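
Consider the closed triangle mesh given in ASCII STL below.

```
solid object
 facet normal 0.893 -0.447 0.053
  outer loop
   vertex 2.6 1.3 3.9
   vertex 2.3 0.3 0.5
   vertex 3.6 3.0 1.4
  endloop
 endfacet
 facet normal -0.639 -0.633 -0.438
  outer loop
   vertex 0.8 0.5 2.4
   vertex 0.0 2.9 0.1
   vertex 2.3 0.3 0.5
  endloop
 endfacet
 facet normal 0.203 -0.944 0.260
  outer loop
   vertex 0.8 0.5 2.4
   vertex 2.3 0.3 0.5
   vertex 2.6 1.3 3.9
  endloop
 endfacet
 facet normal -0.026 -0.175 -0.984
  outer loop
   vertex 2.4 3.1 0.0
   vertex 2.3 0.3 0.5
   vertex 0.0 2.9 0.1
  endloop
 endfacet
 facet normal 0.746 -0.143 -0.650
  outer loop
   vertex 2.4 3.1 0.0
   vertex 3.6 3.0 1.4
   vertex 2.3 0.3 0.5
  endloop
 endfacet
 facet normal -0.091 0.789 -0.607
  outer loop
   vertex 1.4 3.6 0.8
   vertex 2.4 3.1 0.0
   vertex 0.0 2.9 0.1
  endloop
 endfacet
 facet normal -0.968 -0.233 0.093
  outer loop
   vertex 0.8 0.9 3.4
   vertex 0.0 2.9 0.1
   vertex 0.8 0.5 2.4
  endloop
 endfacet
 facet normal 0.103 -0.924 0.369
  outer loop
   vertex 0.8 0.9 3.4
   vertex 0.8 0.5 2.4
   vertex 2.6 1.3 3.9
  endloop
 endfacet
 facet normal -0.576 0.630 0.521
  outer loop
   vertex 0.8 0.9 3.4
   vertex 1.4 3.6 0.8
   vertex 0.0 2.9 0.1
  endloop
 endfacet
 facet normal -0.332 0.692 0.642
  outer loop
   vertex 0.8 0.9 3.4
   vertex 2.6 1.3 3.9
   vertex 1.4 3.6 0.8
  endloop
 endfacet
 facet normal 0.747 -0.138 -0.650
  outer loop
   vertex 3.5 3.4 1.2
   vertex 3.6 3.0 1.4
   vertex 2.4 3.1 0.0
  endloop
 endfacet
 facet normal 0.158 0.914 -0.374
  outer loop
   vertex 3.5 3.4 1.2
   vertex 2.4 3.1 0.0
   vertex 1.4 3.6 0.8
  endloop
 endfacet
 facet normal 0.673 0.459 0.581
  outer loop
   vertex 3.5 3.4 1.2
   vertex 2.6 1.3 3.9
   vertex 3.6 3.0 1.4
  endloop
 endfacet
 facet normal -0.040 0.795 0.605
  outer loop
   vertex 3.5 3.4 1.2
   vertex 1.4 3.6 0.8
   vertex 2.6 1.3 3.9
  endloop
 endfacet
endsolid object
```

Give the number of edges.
21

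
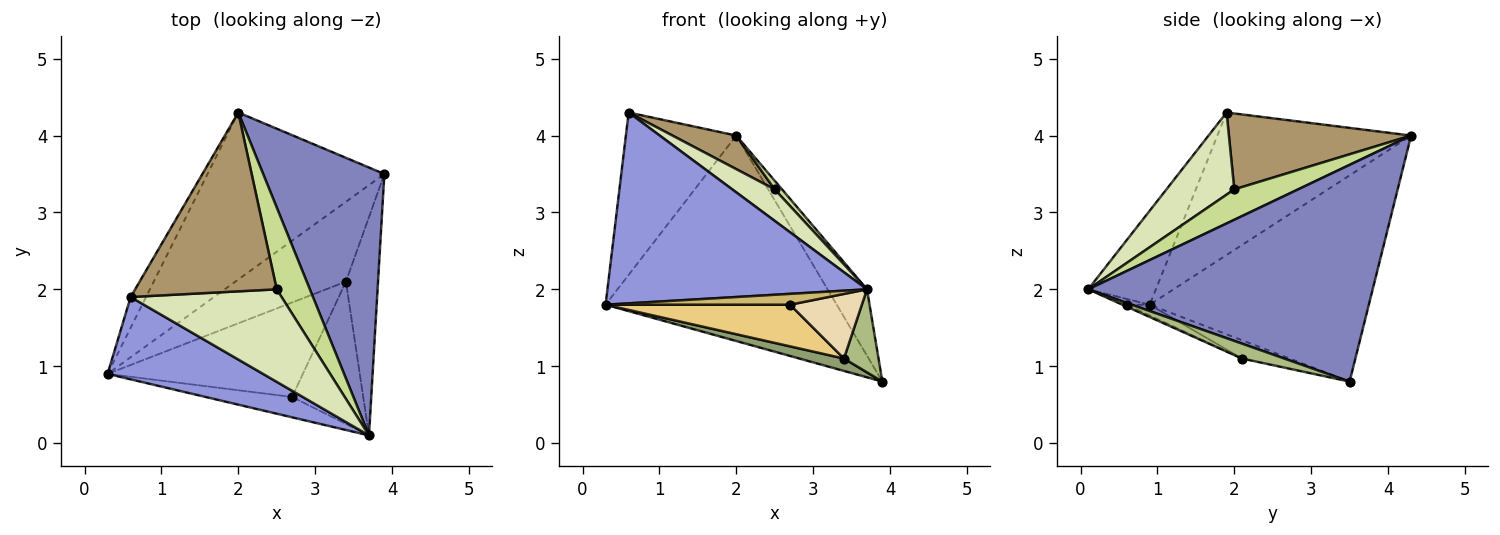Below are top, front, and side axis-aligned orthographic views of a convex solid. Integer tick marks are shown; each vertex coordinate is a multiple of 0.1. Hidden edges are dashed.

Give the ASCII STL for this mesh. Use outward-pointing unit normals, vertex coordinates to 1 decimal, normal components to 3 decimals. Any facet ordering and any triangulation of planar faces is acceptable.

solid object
 facet normal -0.593 0.625 -0.508
  outer loop
   vertex 2.0 4.3 4.0
   vertex 3.9 3.5 0.8
   vertex 0.3 0.9 1.8
  endloop
 endfacet
 facet normal 0.867 0.120 0.484
  outer loop
   vertex 2.0 4.3 4.0
   vertex 3.7 0.1 2.0
   vertex 3.9 3.5 0.8
  endloop
 endfacet
 facet normal -0.233 -0.893 0.385
  outer loop
   vertex 0.6 1.9 4.3
   vertex 0.3 0.9 1.8
   vertex 3.7 0.1 2.0
  endloop
 endfacet
 facet normal -0.865 0.493 -0.093
  outer loop
   vertex 0.6 1.9 4.3
   vertex 2.0 4.3 4.0
   vertex 0.3 0.9 1.8
  endloop
 endfacet
 facet normal -0.162 -0.151 -0.975
  outer loop
   vertex 3.4 2.1 1.1
   vertex 0.3 0.9 1.8
   vertex 3.9 3.5 0.8
  endloop
 endfacet
 facet normal 0.398 -0.326 -0.857
  outer loop
   vertex 3.4 2.1 1.1
   vertex 3.9 3.5 0.8
   vertex 3.7 0.1 2.0
  endloop
 endfacet
 facet normal 0.674 -0.077 0.735
  outer loop
   vertex 2.5 2.0 3.3
   vertex 3.7 0.1 2.0
   vertex 2.0 4.3 4.0
  endloop
 endfacet
 facet normal 0.458 -0.287 0.842
  outer loop
   vertex 2.5 2.0 3.3
   vertex 0.6 1.9 4.3
   vertex 3.7 0.1 2.0
  endloop
 endfacet
 facet normal 0.466 -0.163 0.869
  outer loop
   vertex 2.5 2.0 3.3
   vertex 2.0 4.3 4.0
   vertex 0.6 1.9 4.3
  endloop
 endfacet
 facet normal -0.059 -0.470 -0.881
  outer loop
   vertex 2.7 0.6 1.8
   vertex 3.7 0.1 2.0
   vertex 0.3 0.9 1.8
  endloop
 endfacet
 facet normal -0.050 -0.403 -0.914
  outer loop
   vertex 2.7 0.6 1.8
   vertex 0.3 0.9 1.8
   vertex 3.4 2.1 1.1
  endloop
 endfacet
 facet normal -0.025 -0.413 -0.910
  outer loop
   vertex 2.7 0.6 1.8
   vertex 3.4 2.1 1.1
   vertex 3.7 0.1 2.0
  endloop
 endfacet
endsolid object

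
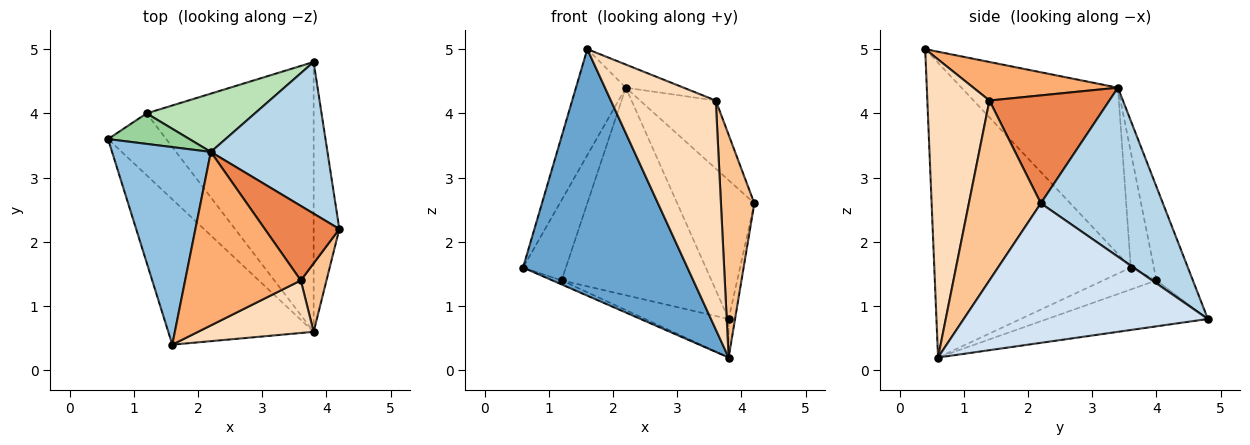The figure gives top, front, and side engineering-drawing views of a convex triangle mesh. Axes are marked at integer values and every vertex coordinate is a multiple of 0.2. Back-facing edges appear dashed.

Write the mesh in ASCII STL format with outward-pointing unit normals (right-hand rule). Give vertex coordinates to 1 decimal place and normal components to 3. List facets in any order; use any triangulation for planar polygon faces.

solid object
 facet normal -0.717 -0.600 -0.354
  outer loop
   vertex 3.8 0.6 0.2
   vertex 1.6 0.4 5.0
   vertex 0.6 3.6 1.6
  endloop
 endfacet
 facet normal -0.829 0.264 0.493
  outer loop
   vertex 2.2 3.4 4.4
   vertex 0.6 3.6 1.6
   vertex 1.6 0.4 5.0
  endloop
 endfacet
 facet normal 0.730 0.461 0.504
  outer loop
   vertex 3.8 4.8 0.8
   vertex 2.2 3.4 4.4
   vertex 4.2 2.2 2.6
  endloop
 endfacet
 facet normal 0.983 0.026 -0.181
  outer loop
   vertex 3.8 4.8 0.8
   vertex 4.2 2.2 2.6
   vertex 3.8 0.6 0.2
  endloop
 endfacet
 facet normal 0.730 0.461 0.504
  outer loop
   vertex 3.6 1.4 4.2
   vertex 4.2 2.2 2.6
   vertex 2.2 3.4 4.4
  endloop
 endfacet
 facet normal 0.314 0.125 0.941
  outer loop
   vertex 3.6 1.4 4.2
   vertex 2.2 3.4 4.4
   vertex 1.6 0.4 5.0
  endloop
 endfacet
 facet normal 0.899 -0.418 0.128
  outer loop
   vertex 3.6 1.4 4.2
   vertex 3.8 0.6 0.2
   vertex 4.2 2.2 2.6
  endloop
 endfacet
 facet normal 0.500 -0.844 0.194
  outer loop
   vertex 3.6 1.4 4.2
   vertex 1.6 0.4 5.0
   vertex 3.8 0.6 0.2
  endloop
 endfacet
 facet normal -0.352 0.061 -0.934
  outer loop
   vertex 1.2 4.0 1.4
   vertex 3.8 0.6 0.2
   vertex 0.6 3.6 1.6
  endloop
 endfacet
 facet normal -0.451 0.834 0.317
  outer loop
   vertex 1.2 4.0 1.4
   vertex 0.6 3.6 1.6
   vertex 2.2 3.4 4.4
  endloop
 endfacet
 facet normal -0.228 0.937 0.263
  outer loop
   vertex 1.2 4.0 1.4
   vertex 2.2 3.4 4.4
   vertex 3.8 4.8 0.8
  endloop
 endfacet
 facet normal -0.262 0.136 -0.955
  outer loop
   vertex 1.2 4.0 1.4
   vertex 3.8 4.8 0.8
   vertex 3.8 0.6 0.2
  endloop
 endfacet
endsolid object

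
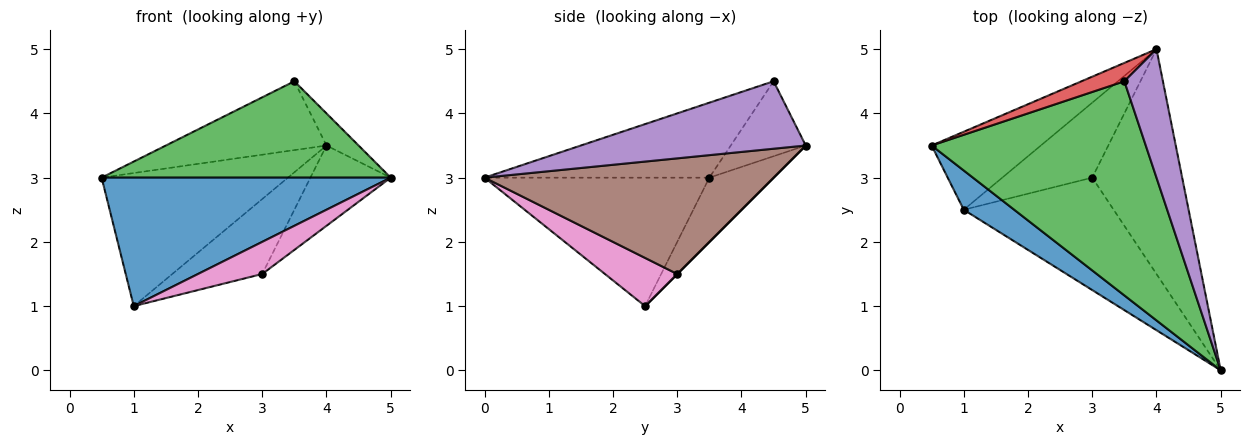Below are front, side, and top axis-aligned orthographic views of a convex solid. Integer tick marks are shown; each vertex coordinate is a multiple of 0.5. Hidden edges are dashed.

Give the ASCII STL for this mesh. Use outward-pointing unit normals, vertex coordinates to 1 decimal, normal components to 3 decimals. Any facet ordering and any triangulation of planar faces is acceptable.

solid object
 facet normal -0.597 -0.767 0.234
  outer loop
   vertex 1.0 2.5 1.0
   vertex 5.0 0.0 3.0
   vertex 0.5 3.5 3.0
  endloop
 endfacet
 facet normal -0.285 0.827 -0.485
  outer loop
   vertex 1.0 2.5 1.0
   vertex 0.5 3.5 3.0
   vertex 4.0 5.0 3.5
  endloop
 endfacet
 facet normal -0.304 -0.391 0.869
  outer loop
   vertex 3.5 4.5 4.5
   vertex 0.5 3.5 3.0
   vertex 5.0 0.0 3.0
  endloop
 endfacet
 facet normal -0.411 0.881 0.235
  outer loop
   vertex 3.5 4.5 4.5
   vertex 4.0 5.0 3.5
   vertex 0.5 3.5 3.0
  endloop
 endfacet
 facet normal 0.862 0.123 0.492
  outer loop
   vertex 3.5 4.5 4.5
   vertex 5.0 0.0 3.0
   vertex 4.0 5.0 3.5
  endloop
 endfacet
 facet normal 0.771 0.214 -0.600
  outer loop
   vertex 3.0 3.0 1.5
   vertex 4.0 5.0 3.5
   vertex 5.0 0.0 3.0
  endloop
 endfacet
 facet normal 0.295 -0.262 -0.919
  outer loop
   vertex 3.0 3.0 1.5
   vertex 5.0 0.0 3.0
   vertex 1.0 2.5 1.0
  endloop
 endfacet
 facet normal 0.000 0.707 -0.707
  outer loop
   vertex 3.0 3.0 1.5
   vertex 1.0 2.5 1.0
   vertex 4.0 5.0 3.5
  endloop
 endfacet
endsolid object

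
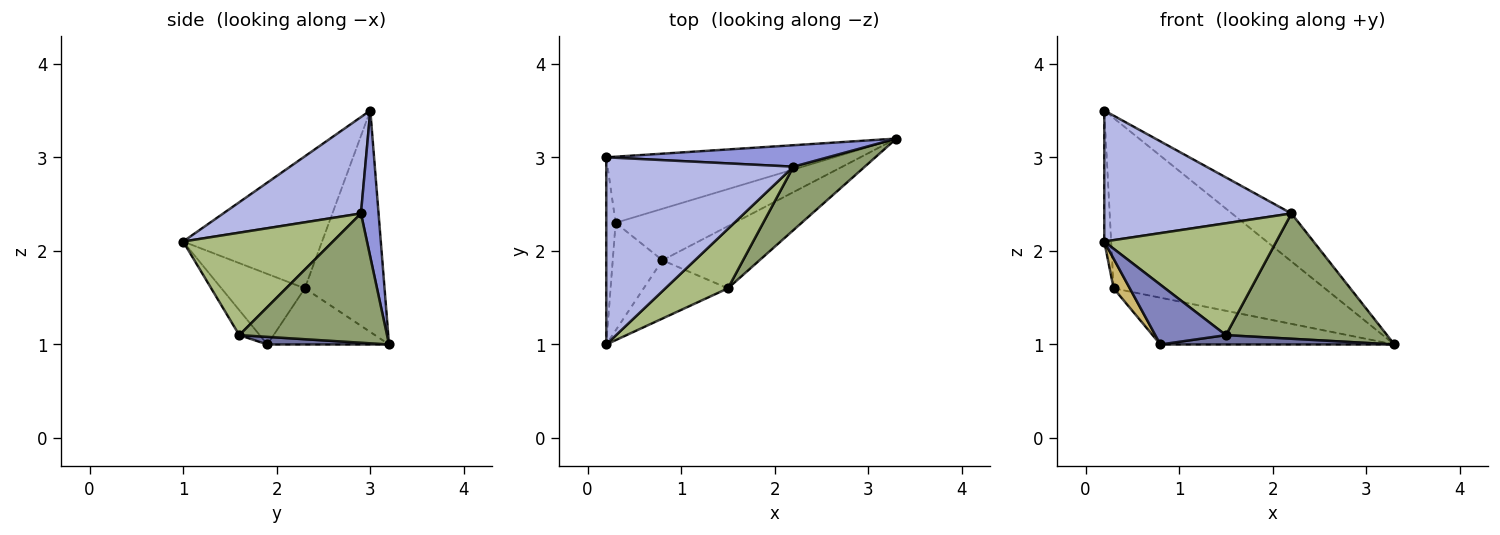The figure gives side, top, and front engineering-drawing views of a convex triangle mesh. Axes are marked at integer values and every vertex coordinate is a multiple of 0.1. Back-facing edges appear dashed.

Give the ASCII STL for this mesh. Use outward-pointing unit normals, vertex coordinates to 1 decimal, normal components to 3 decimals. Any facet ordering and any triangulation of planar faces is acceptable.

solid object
 facet normal 0.077 -0.148 -0.986
  outer loop
   vertex 1.5 1.6 1.1
   vertex 0.8 1.9 1.0
   vertex 3.3 3.2 1.0
  endloop
 endfacet
 facet normal -0.203 -0.701 -0.684
  outer loop
   vertex 1.5 1.6 1.1
   vertex 0.2 1.0 2.1
   vertex 0.8 1.9 1.0
  endloop
 endfacet
 facet normal 0.261 0.882 0.394
  outer loop
   vertex 2.2 2.9 2.4
   vertex 3.3 3.2 1.0
   vertex 0.2 3.0 3.5
  endloop
 endfacet
 facet normal 0.389 -0.528 0.755
  outer loop
   vertex 2.2 2.9 2.4
   vertex 0.2 3.0 3.5
   vertex 0.2 1.0 2.1
  endloop
 endfacet
 facet normal 0.633 -0.691 0.350
  outer loop
   vertex 2.2 2.9 2.4
   vertex 1.5 1.6 1.1
   vertex 3.3 3.2 1.0
  endloop
 endfacet
 facet normal 0.609 -0.700 0.372
  outer loop
   vertex 2.2 2.9 2.4
   vertex 0.2 1.0 2.1
   vertex 1.5 1.6 1.1
  endloop
 endfacet
 facet normal -0.332 0.879 -0.341
  outer loop
   vertex 0.3 2.3 1.6
   vertex 0.2 3.0 3.5
   vertex 3.3 3.2 1.0
  endloop
 endfacet
 facet normal -0.330 0.635 -0.698
  outer loop
   vertex 0.3 2.3 1.6
   vertex 3.3 3.2 1.0
   vertex 0.8 1.9 1.0
  endloop
 endfacet
 facet normal -0.996 0.049 -0.071
  outer loop
   vertex 0.3 2.3 1.6
   vertex 0.2 1.0 2.1
   vertex 0.2 3.0 3.5
  endloop
 endfacet
 facet normal -0.808 -0.157 -0.569
  outer loop
   vertex 0.3 2.3 1.6
   vertex 0.8 1.9 1.0
   vertex 0.2 1.0 2.1
  endloop
 endfacet
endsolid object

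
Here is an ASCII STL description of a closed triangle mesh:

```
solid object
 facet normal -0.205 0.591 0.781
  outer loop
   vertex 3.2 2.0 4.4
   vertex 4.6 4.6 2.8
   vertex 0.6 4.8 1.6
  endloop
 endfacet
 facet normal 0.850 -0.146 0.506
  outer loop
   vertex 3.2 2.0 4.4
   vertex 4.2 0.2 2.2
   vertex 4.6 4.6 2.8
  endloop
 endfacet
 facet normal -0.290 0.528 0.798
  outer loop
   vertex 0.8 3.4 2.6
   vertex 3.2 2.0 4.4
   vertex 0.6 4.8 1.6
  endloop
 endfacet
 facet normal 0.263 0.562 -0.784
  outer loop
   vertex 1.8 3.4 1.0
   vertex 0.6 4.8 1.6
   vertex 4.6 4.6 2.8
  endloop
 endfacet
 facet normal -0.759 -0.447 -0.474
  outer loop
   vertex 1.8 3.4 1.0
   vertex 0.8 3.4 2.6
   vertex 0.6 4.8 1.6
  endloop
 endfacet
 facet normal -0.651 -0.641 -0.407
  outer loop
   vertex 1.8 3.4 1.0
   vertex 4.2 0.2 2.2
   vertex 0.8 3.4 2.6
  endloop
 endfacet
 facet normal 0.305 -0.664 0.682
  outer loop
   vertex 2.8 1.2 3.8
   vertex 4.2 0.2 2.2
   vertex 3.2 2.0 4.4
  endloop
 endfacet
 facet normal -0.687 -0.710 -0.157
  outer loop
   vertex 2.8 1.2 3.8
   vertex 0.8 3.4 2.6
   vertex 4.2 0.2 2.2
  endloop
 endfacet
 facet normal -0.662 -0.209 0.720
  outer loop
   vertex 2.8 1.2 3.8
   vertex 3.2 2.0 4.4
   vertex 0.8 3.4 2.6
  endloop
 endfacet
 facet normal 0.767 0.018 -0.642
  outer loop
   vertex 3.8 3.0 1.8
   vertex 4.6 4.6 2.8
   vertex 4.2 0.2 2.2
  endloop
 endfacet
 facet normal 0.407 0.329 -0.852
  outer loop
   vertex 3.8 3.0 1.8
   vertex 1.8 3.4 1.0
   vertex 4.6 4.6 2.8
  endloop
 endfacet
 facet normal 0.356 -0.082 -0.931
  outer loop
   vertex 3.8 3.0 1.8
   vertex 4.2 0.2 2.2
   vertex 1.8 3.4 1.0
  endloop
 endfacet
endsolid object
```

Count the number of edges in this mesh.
18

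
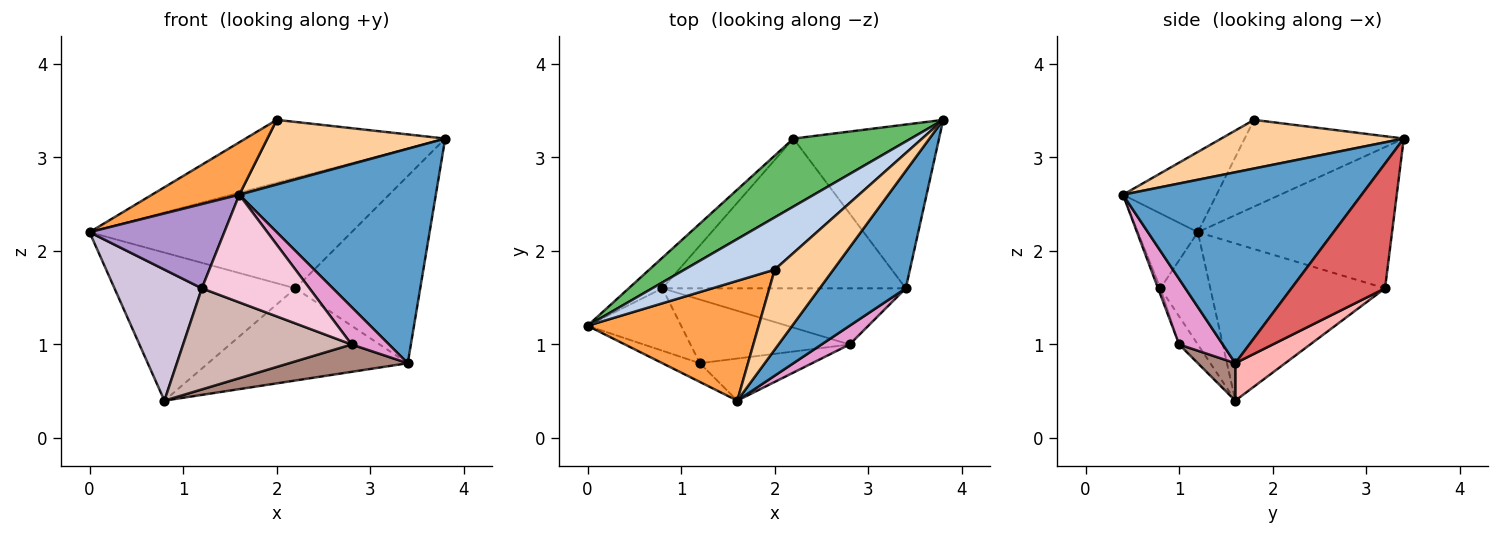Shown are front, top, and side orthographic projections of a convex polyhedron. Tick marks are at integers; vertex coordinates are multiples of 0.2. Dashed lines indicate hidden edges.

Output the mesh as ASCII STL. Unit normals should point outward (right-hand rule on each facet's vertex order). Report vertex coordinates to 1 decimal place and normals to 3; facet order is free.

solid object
 facet normal 0.729 -0.600 0.329
  outer loop
   vertex 3.4 1.6 0.8
   vertex 3.8 3.4 3.2
   vertex 1.6 0.4 2.6
  endloop
 endfacet
 facet normal -0.523 0.656 0.544
  outer loop
   vertex 2.0 1.8 3.4
   vertex 3.8 3.4 3.2
   vertex 0.0 1.2 2.2
  endloop
 endfacet
 facet normal -0.395 -0.368 0.842
  outer loop
   vertex 2.0 1.8 3.4
   vertex 0.0 1.2 2.2
   vertex 1.6 0.4 2.6
  endloop
 endfacet
 facet normal 0.542 -0.528 0.653
  outer loop
   vertex 2.0 1.8 3.4
   vertex 1.6 0.4 2.6
   vertex 3.8 3.4 3.2
  endloop
 endfacet
 facet normal -0.534 0.720 0.444
  outer loop
   vertex 2.2 3.2 1.6
   vertex 0.0 1.2 2.2
   vertex 3.8 3.4 3.2
  endloop
 endfacet
 facet normal -0.687 0.712 -0.147
  outer loop
   vertex 2.2 3.2 1.6
   vertex 0.8 1.6 0.4
   vertex 0.0 1.2 2.2
  endloop
 endfacet
 facet normal 0.492 0.655 -0.573
  outer loop
   vertex 2.2 3.2 1.6
   vertex 3.8 3.4 3.2
   vertex 3.4 1.6 0.8
  endloop
 endfacet
 facet normal 0.130 0.520 -0.844
  outer loop
   vertex 2.2 3.2 1.6
   vertex 3.4 1.6 0.8
   vertex 0.8 1.6 0.4
  endloop
 endfacet
 facet normal -0.398 -0.896 -0.199
  outer loop
   vertex 1.2 0.8 1.6
   vertex 1.6 0.4 2.6
   vertex 0.0 1.2 2.2
  endloop
 endfacet
 facet normal -0.458 -0.802 -0.382
  outer loop
   vertex 1.2 0.8 1.6
   vertex 0.0 1.2 2.2
   vertex 0.8 1.6 0.4
  endloop
 endfacet
 facet normal 0.137 -0.434 -0.891
  outer loop
   vertex 2.8 1.0 1.0
   vertex 0.8 1.6 0.4
   vertex 3.4 1.6 0.8
  endloop
 endfacet
 facet normal -0.094 -0.843 -0.530
  outer loop
   vertex 2.8 1.0 1.0
   vertex 1.2 0.8 1.6
   vertex 0.8 1.6 0.4
  endloop
 endfacet
 facet normal 0.722 -0.619 0.309
  outer loop
   vertex 2.8 1.0 1.0
   vertex 3.4 1.6 0.8
   vertex 1.6 0.4 2.6
  endloop
 endfacet
 facet normal -0.020 -0.931 -0.364
  outer loop
   vertex 2.8 1.0 1.0
   vertex 1.6 0.4 2.6
   vertex 1.2 0.8 1.6
  endloop
 endfacet
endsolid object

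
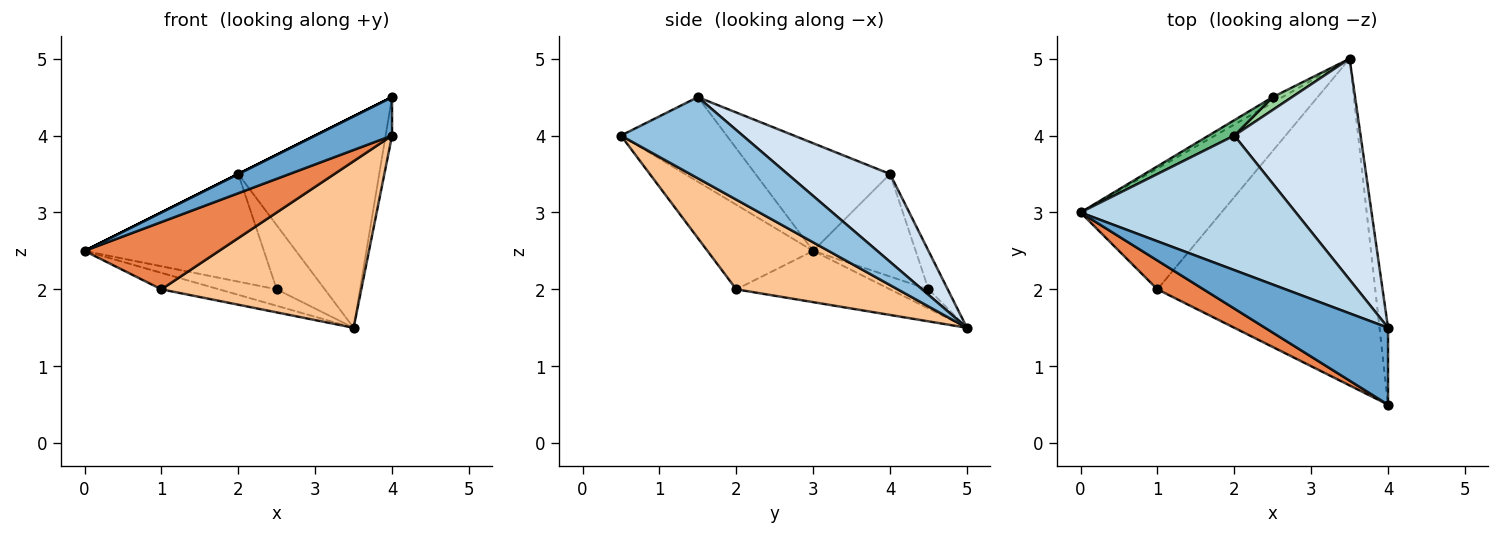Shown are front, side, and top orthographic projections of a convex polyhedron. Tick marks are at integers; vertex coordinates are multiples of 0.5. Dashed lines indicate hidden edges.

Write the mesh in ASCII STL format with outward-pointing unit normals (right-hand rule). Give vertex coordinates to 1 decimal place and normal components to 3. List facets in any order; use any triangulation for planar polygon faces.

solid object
 facet normal -0.524 -0.381 0.762
  outer loop
   vertex 4.0 1.5 4.5
   vertex 0.0 3.0 2.5
   vertex 4.0 0.5 4.0
  endloop
 endfacet
 facet normal 0.993 0.052 -0.105
  outer loop
   vertex 4.0 1.5 4.5
   vertex 4.0 0.5 4.0
   vertex 3.5 5.0 1.5
  endloop
 endfacet
 facet normal -0.447 0.000 0.894
  outer loop
   vertex 2.0 4.0 3.5
   vertex 0.0 3.0 2.5
   vertex 4.0 1.5 4.5
  endloop
 endfacet
 facet normal 0.449 0.618 0.646
  outer loop
   vertex 2.0 4.0 3.5
   vertex 4.0 1.5 4.5
   vertex 3.5 5.0 1.5
  endloop
 endfacet
 facet normal -0.585 -0.745 0.319
  outer loop
   vertex 1.0 2.0 2.0
   vertex 4.0 0.5 4.0
   vertex 0.0 3.0 2.5
  endloop
 endfacet
 facet normal -0.339 0.127 -0.932
  outer loop
   vertex 1.0 2.0 2.0
   vertex 0.0 3.0 2.5
   vertex 3.5 5.0 1.5
  endloop
 endfacet
 facet normal 0.344 -0.426 -0.836
  outer loop
   vertex 1.0 2.0 2.0
   vertex 3.5 5.0 1.5
   vertex 4.0 0.5 4.0
  endloop
 endfacet
 facet normal -0.535 0.802 -0.267
  outer loop
   vertex 2.5 4.5 2.0
   vertex 3.5 5.0 1.5
   vertex 0.0 3.0 2.5
  endloop
 endfacet
 facet normal -0.492 0.862 0.123
  outer loop
   vertex 2.5 4.5 2.0
   vertex 0.0 3.0 2.5
   vertex 2.0 4.0 3.5
  endloop
 endfacet
 facet normal -0.365 0.913 0.183
  outer loop
   vertex 2.5 4.5 2.0
   vertex 2.0 4.0 3.5
   vertex 3.5 5.0 1.5
  endloop
 endfacet
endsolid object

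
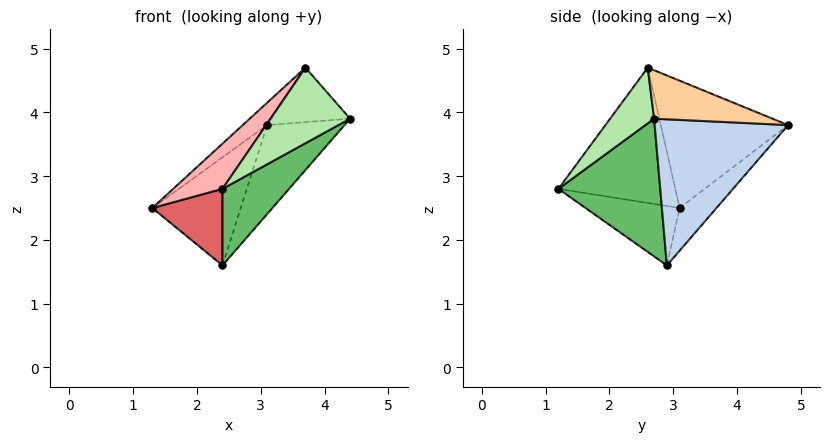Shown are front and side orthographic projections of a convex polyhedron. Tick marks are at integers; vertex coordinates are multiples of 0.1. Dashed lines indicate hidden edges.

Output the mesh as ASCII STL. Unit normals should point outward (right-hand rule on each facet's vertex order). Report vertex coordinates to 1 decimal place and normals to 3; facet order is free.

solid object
 facet normal -0.319 0.765 -0.559
  outer loop
   vertex 2.4 2.9 1.6
   vertex 1.3 3.1 2.5
   vertex 3.1 4.8 3.8
  endloop
 endfacet
 facet normal 0.706 0.409 -0.578
  outer loop
   vertex 2.4 2.9 1.6
   vertex 3.1 4.8 3.8
   vertex 4.4 2.7 3.9
  endloop
 endfacet
 facet normal -0.656 0.126 0.744
  outer loop
   vertex 3.7 2.6 4.7
   vertex 3.1 4.8 3.8
   vertex 1.3 3.1 2.5
  endloop
 endfacet
 facet normal 0.651 0.433 0.624
  outer loop
   vertex 3.7 2.6 4.7
   vertex 4.4 2.7 3.9
   vertex 3.1 4.8 3.8
  endloop
 endfacet
 facet normal 0.661 -0.433 -0.613
  outer loop
   vertex 2.4 1.2 2.8
   vertex 2.4 2.9 1.6
   vertex 4.4 2.7 3.9
  endloop
 endfacet
 facet normal 0.462 -0.835 0.299
  outer loop
   vertex 2.4 1.2 2.8
   vertex 4.4 2.7 3.9
   vertex 3.7 2.6 4.7
  endloop
 endfacet
 facet normal -0.612 -0.456 -0.646
  outer loop
   vertex 2.4 1.2 2.8
   vertex 1.3 3.1 2.5
   vertex 2.4 2.9 1.6
  endloop
 endfacet
 facet normal -0.679 -0.286 0.676
  outer loop
   vertex 2.4 1.2 2.8
   vertex 3.7 2.6 4.7
   vertex 1.3 3.1 2.5
  endloop
 endfacet
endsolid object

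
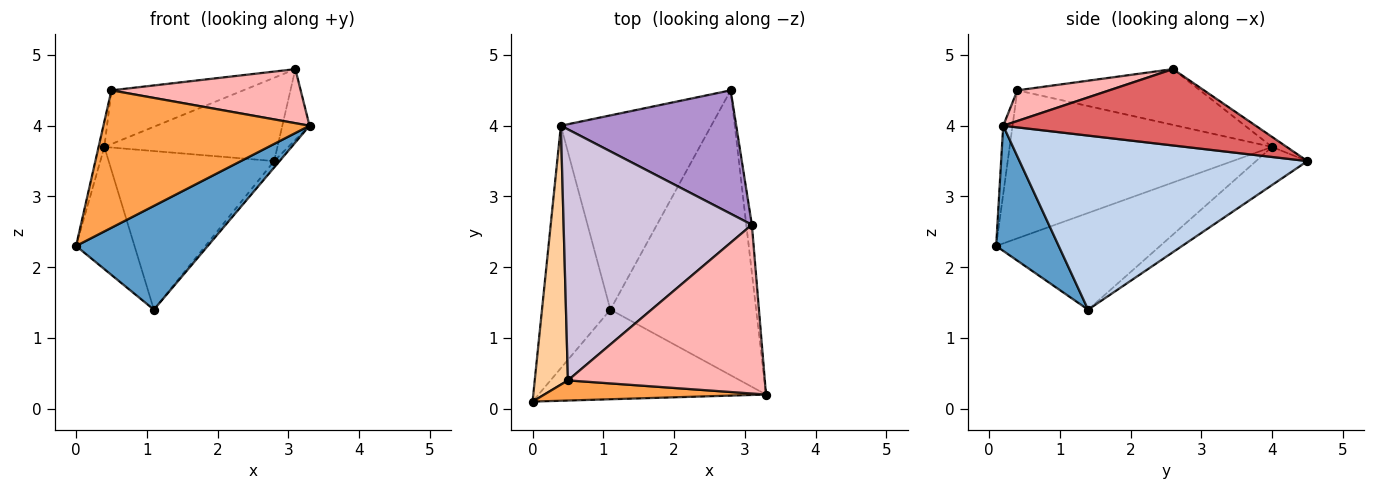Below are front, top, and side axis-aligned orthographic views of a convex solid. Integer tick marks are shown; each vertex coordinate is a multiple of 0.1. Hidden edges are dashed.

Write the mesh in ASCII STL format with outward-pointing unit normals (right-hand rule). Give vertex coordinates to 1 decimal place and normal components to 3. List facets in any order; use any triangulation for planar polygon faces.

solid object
 facet normal 0.338 -0.712 -0.615
  outer loop
   vertex 1.1 1.4 1.4
   vertex 3.3 0.2 4.0
   vertex 0.0 0.1 2.3
  endloop
 endfacet
 facet normal 0.767 0.014 -0.642
  outer loop
   vertex 1.1 1.4 1.4
   vertex 2.8 4.5 3.5
   vertex 3.3 0.2 4.0
  endloop
 endfacet
 facet normal -0.045 -0.988 0.145
  outer loop
   vertex 0.5 0.4 4.5
   vertex 0.0 0.1 2.3
   vertex 3.3 0.2 4.0
  endloop
 endfacet
 facet normal -0.976 0.022 0.219
  outer loop
   vertex 0.4 4.0 3.7
   vertex 0.0 0.1 2.3
   vertex 0.5 0.4 4.5
  endloop
 endfacet
 facet normal -0.784 0.279 -0.554
  outer loop
   vertex 0.4 4.0 3.7
   vertex 1.1 1.4 1.4
   vertex 0.0 0.1 2.3
  endloop
 endfacet
 facet normal -0.193 0.621 -0.760
  outer loop
   vertex 0.4 4.0 3.7
   vertex 2.8 4.5 3.5
   vertex 1.1 1.4 1.4
  endloop
 endfacet
 facet normal 0.992 0.107 -0.073
  outer loop
   vertex 3.1 2.6 4.8
   vertex 3.3 0.2 4.0
   vertex 2.8 4.5 3.5
  endloop
 endfacet
 facet normal 0.147 -0.302 0.942
  outer loop
   vertex 3.1 2.6 4.8
   vertex 0.5 0.4 4.5
   vertex 3.3 0.2 4.0
  endloop
 endfacet
 facet normal -0.047 0.559 0.828
  outer loop
   vertex 3.1 2.6 4.8
   vertex 2.8 4.5 3.5
   vertex 0.4 4.0 3.7
  endloop
 endfacet
 facet normal -0.278 0.201 0.939
  outer loop
   vertex 3.1 2.6 4.8
   vertex 0.4 4.0 3.7
   vertex 0.5 0.4 4.5
  endloop
 endfacet
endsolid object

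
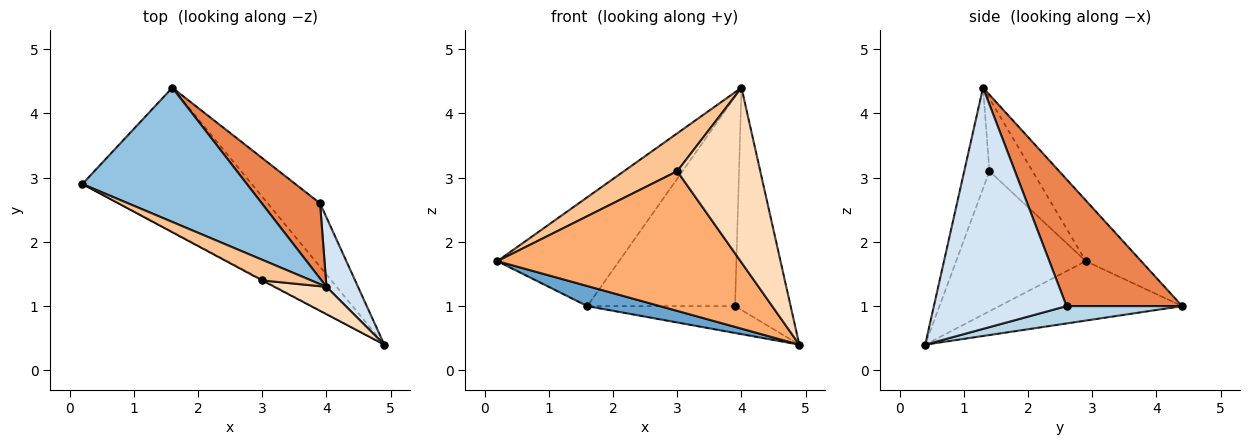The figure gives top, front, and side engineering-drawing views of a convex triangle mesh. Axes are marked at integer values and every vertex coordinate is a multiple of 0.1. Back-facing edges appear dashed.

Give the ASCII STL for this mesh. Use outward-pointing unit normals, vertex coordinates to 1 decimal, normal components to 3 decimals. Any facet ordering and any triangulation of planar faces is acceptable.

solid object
 facet normal -0.328 -0.130 -0.936
  outer loop
   vertex 1.6 4.4 1.0
   vertex 4.9 0.4 0.4
   vertex 0.2 2.9 1.7
  endloop
 endfacet
 facet normal -0.276 0.606 0.747
  outer loop
   vertex 4.0 1.3 4.4
   vertex 1.6 4.4 1.0
   vertex 0.2 2.9 1.7
  endloop
 endfacet
 facet normal 0.292 0.373 -0.881
  outer loop
   vertex 3.9 2.6 1.0
   vertex 4.9 0.4 0.4
   vertex 1.6 4.4 1.0
  endloop
 endfacet
 facet normal 0.916 0.384 0.120
  outer loop
   vertex 3.9 2.6 1.0
   vertex 4.0 1.3 4.4
   vertex 4.9 0.4 0.4
  endloop
 endfacet
 facet normal 0.593 0.758 0.272
  outer loop
   vertex 3.9 2.6 1.0
   vertex 1.6 4.4 1.0
   vertex 4.0 1.3 4.4
  endloop
 endfacet
 facet normal -0.471 -0.882 -0.004
  outer loop
   vertex 3.0 1.4 3.1
   vertex 0.2 2.9 1.7
   vertex 4.9 0.4 0.4
  endloop
 endfacet
 facet normal -0.579 -0.716 0.390
  outer loop
   vertex 3.0 1.4 3.1
   vertex 4.0 1.3 4.4
   vertex 0.2 2.9 1.7
  endloop
 endfacet
 facet normal -0.287 -0.946 0.148
  outer loop
   vertex 3.0 1.4 3.1
   vertex 4.9 0.4 0.4
   vertex 4.0 1.3 4.4
  endloop
 endfacet
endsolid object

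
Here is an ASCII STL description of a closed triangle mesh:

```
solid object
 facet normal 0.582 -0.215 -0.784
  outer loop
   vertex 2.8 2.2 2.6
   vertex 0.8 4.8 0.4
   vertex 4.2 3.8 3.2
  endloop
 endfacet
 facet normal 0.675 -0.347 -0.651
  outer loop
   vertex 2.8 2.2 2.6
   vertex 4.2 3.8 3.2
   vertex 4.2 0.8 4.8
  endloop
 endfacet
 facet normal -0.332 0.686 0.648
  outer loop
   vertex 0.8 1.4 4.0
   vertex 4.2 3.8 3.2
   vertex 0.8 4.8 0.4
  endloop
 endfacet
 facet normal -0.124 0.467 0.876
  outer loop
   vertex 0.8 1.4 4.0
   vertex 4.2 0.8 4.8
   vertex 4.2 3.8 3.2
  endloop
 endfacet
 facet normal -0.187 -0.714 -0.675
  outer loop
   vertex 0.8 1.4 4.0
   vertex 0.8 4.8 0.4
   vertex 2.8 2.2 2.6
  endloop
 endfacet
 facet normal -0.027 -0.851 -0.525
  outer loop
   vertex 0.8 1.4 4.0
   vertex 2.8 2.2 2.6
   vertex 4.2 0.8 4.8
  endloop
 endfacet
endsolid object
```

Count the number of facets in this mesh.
6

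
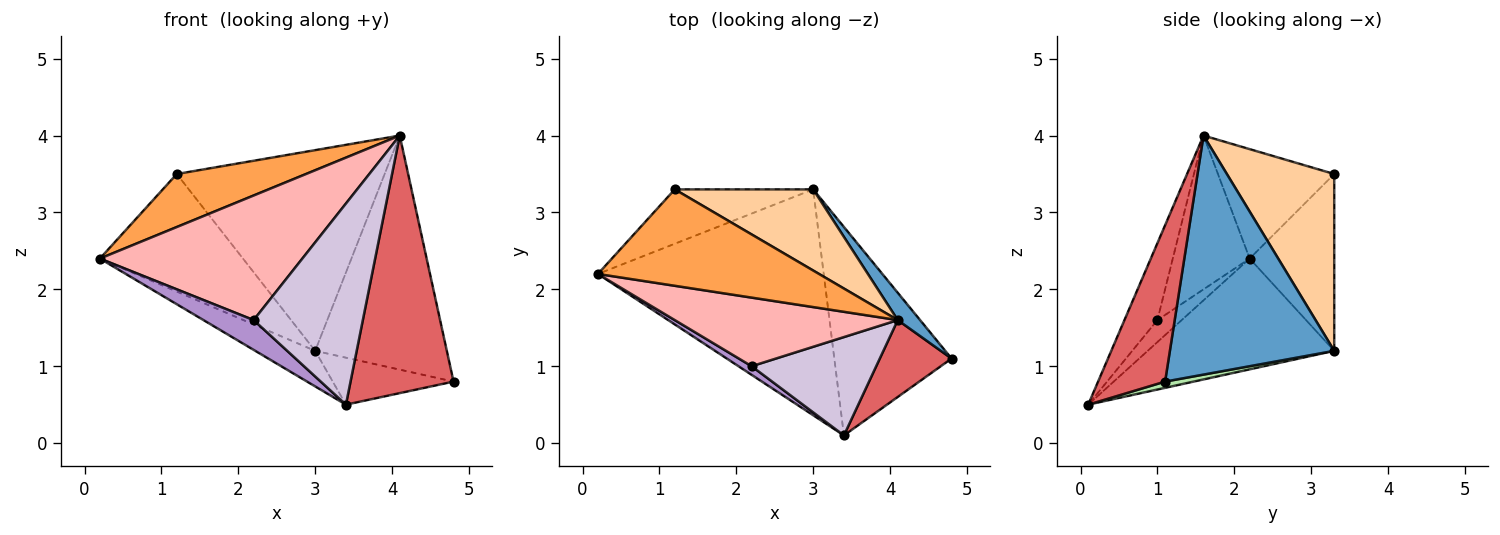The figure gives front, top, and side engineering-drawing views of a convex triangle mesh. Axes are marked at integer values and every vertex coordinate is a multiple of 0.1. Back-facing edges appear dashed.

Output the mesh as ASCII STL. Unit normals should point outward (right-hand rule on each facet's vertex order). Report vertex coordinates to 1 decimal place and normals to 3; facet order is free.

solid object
 facet normal 0.778 0.624 0.073
  outer loop
   vertex 4.1 1.6 4.0
   vertex 4.8 1.1 0.8
   vertex 3.0 3.3 1.2
  endloop
 endfacet
 facet normal -0.473 0.800 -0.370
  outer loop
   vertex 1.2 3.3 3.5
   vertex 3.0 3.3 1.2
   vertex 0.2 2.2 2.4
  endloop
 endfacet
 facet normal -0.398 -0.442 0.804
  outer loop
   vertex 1.2 3.3 3.5
   vertex 0.2 2.2 2.4
   vertex 4.1 1.6 4.0
  endloop
 endfacet
 facet normal 0.432 0.836 0.338
  outer loop
   vertex 1.2 3.3 3.5
   vertex 4.1 1.6 4.0
   vertex 3.0 3.3 1.2
  endloop
 endfacet
 facet normal -0.436 0.140 -0.889
  outer loop
   vertex 3.4 0.1 0.5
   vertex 0.2 2.2 2.4
   vertex 3.0 3.3 1.2
  endloop
 endfacet
 facet normal 0.052 0.220 -0.974
  outer loop
   vertex 3.4 0.1 0.5
   vertex 3.0 3.3 1.2
   vertex 4.8 1.1 0.8
  endloop
 endfacet
 facet normal 0.529 -0.813 0.243
  outer loop
   vertex 3.4 0.1 0.5
   vertex 4.8 1.1 0.8
   vertex 4.1 1.6 4.0
  endloop
 endfacet
 facet normal -0.316 -0.831 0.458
  outer loop
   vertex 2.2 1.0 1.6
   vertex 4.1 1.6 4.0
   vertex 0.2 2.2 2.4
  endloop
 endfacet
 facet normal -0.421 -0.871 0.253
  outer loop
   vertex 2.2 1.0 1.6
   vertex 0.2 2.2 2.4
   vertex 3.4 0.1 0.5
  endloop
 endfacet
 facet normal -0.262 -0.867 0.424
  outer loop
   vertex 2.2 1.0 1.6
   vertex 3.4 0.1 0.5
   vertex 4.1 1.6 4.0
  endloop
 endfacet
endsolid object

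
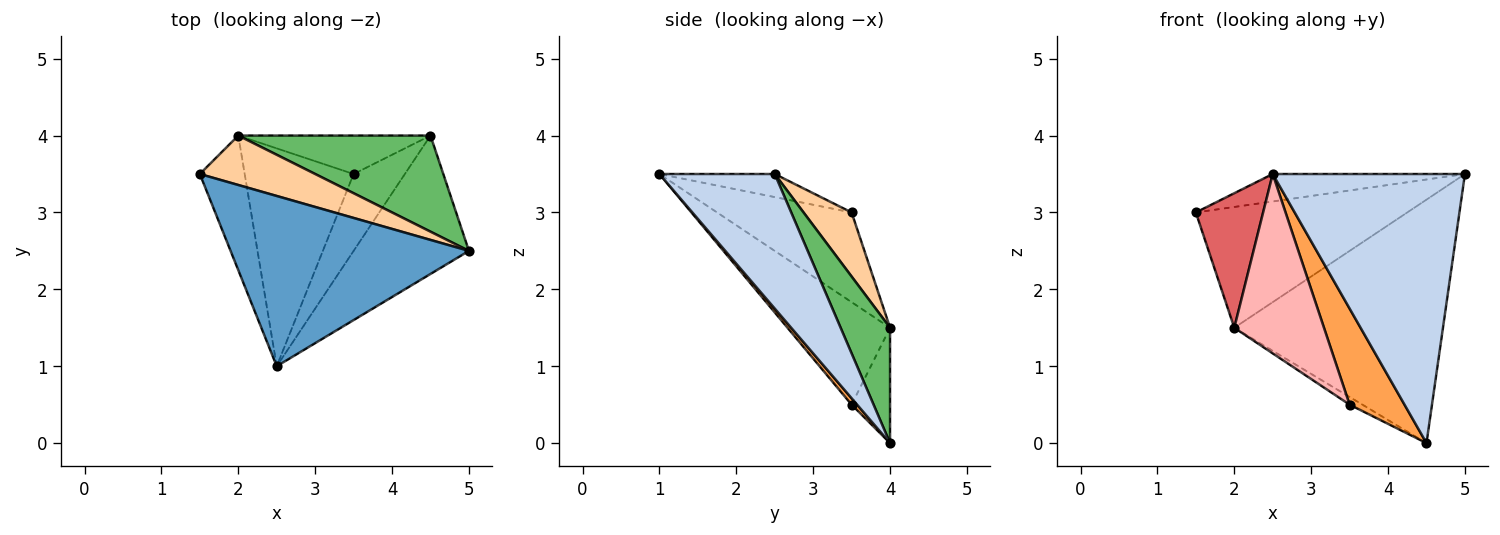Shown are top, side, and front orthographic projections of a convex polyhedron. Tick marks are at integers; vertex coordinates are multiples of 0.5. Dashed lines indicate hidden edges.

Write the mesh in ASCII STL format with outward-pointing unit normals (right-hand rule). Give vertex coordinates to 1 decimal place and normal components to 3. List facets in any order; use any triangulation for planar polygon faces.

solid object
 facet normal -0.095 0.159 0.983
  outer loop
   vertex 2.5 1.0 3.5
   vertex 5.0 2.5 3.5
   vertex 1.5 3.5 3.0
  endloop
 endfacet
 facet normal 0.471 -0.785 -0.404
  outer loop
   vertex 4.5 4.0 0.0
   vertex 5.0 2.5 3.5
   vertex 2.5 1.0 3.5
  endloop
 endfacet
 facet normal 0.078 -0.778 -0.623
  outer loop
   vertex 3.5 3.5 0.5
   vertex 4.5 4.0 0.0
   vertex 2.5 1.0 3.5
  endloop
 endfacet
 facet normal 0.206 0.906 0.371
  outer loop
   vertex 2.0 4.0 1.5
   vertex 1.5 3.5 3.0
   vertex 5.0 2.5 3.5
  endloop
 endfacet
 facet normal 0.215 0.908 0.359
  outer loop
   vertex 2.0 4.0 1.5
   vertex 5.0 2.5 3.5
   vertex 4.5 4.0 0.0
  endloop
 endfacet
 facet normal -0.507 0.169 -0.845
  outer loop
   vertex 2.0 4.0 1.5
   vertex 4.5 4.0 0.0
   vertex 3.5 3.5 0.5
  endloop
 endfacet
 facet normal -0.816 -0.408 -0.408
  outer loop
   vertex 2.0 4.0 1.5
   vertex 2.5 1.0 3.5
   vertex 1.5 3.5 3.0
  endloop
 endfacet
 facet normal -0.588 -0.514 -0.625
  outer loop
   vertex 2.0 4.0 1.5
   vertex 3.5 3.5 0.5
   vertex 2.5 1.0 3.5
  endloop
 endfacet
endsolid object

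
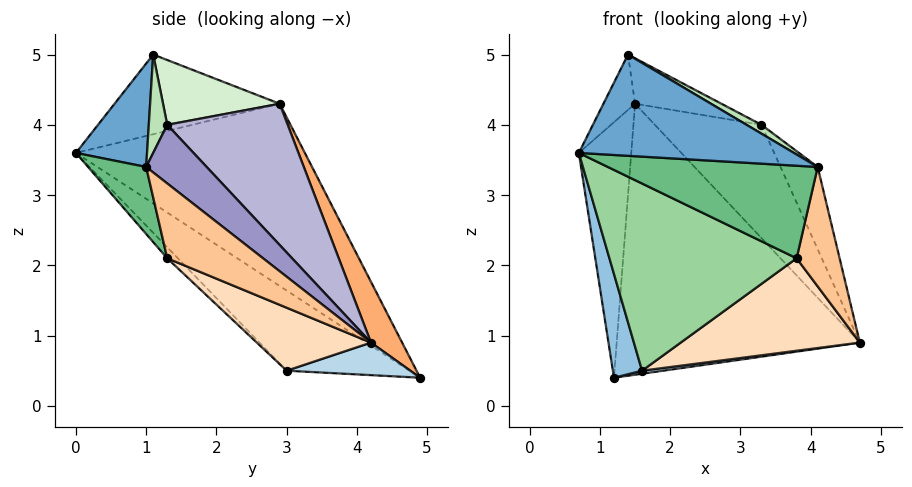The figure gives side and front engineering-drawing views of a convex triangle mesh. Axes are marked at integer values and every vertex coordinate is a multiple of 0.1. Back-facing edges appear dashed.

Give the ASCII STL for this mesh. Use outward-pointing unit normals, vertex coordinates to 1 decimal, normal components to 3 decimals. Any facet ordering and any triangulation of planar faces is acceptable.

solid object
 facet normal 0.270 -0.818 0.508
  outer loop
   vertex 4.1 1.0 3.4
   vertex 1.4 1.1 5.0
   vertex 0.7 0.0 3.6
  endloop
 endfacet
 facet normal -0.868 -0.206 -0.452
  outer loop
   vertex 1.6 3.0 0.5
   vertex 0.7 0.0 3.6
   vertex 1.2 4.9 0.4
  endloop
 endfacet
 facet normal 0.137 -0.023 -0.990
  outer loop
   vertex 1.6 3.0 0.5
   vertex 1.2 4.9 0.4
   vertex 4.7 4.2 0.9
  endloop
 endfacet
 facet normal -0.958 0.219 0.186
  outer loop
   vertex 1.5 2.9 4.3
   vertex 1.2 4.9 0.4
   vertex 0.7 0.0 3.6
  endloop
 endfacet
 facet normal -0.929 0.178 0.325
  outer loop
   vertex 1.5 2.9 4.3
   vertex 0.7 0.0 3.6
   vertex 1.4 1.1 5.0
  endloop
 endfacet
 facet normal 0.114 0.888 0.446
  outer loop
   vertex 1.5 2.9 4.3
   vertex 4.7 4.2 0.9
   vertex 1.2 4.9 0.4
  endloop
 endfacet
 facet normal 0.873 -0.392 -0.292
  outer loop
   vertex 3.8 1.3 2.1
   vertex 4.7 4.2 0.9
   vertex 4.1 1.0 3.4
  endloop
 endfacet
 facet normal 0.280 -0.440 -0.853
  outer loop
   vertex 3.8 1.3 2.1
   vertex 1.6 3.0 0.5
   vertex 4.7 4.2 0.9
  endloop
 endfacet
 facet normal 0.257 -0.927 -0.273
  outer loop
   vertex 3.8 1.3 2.1
   vertex 4.1 1.0 3.4
   vertex 0.7 0.0 3.6
  endloop
 endfacet
 facet normal -0.041 -0.712 -0.701
  outer loop
   vertex 3.8 1.3 2.1
   vertex 0.7 0.0 3.6
   vertex 1.6 3.0 0.5
  endloop
 endfacet
 facet normal 0.462 -0.374 0.804
  outer loop
   vertex 3.3 1.3 4.0
   vertex 1.4 1.1 5.0
   vertex 4.1 1.0 3.4
  endloop
 endfacet
 facet normal 0.417 0.309 0.855
  outer loop
   vertex 3.3 1.3 4.0
   vertex 1.5 2.9 4.3
   vertex 1.4 1.1 5.0
  endloop
 endfacet
 facet normal 0.641 0.394 0.658
  outer loop
   vertex 3.3 1.3 4.0
   vertex 4.1 1.0 3.4
   vertex 4.7 4.2 0.9
  endloop
 endfacet
 facet normal 0.541 0.479 0.692
  outer loop
   vertex 3.3 1.3 4.0
   vertex 4.7 4.2 0.9
   vertex 1.5 2.9 4.3
  endloop
 endfacet
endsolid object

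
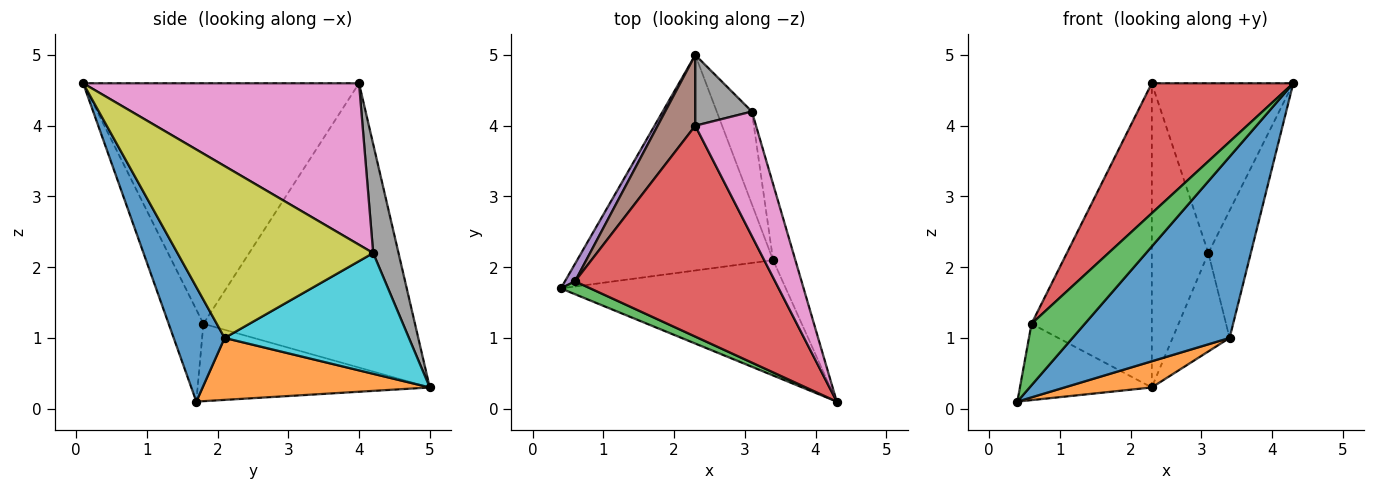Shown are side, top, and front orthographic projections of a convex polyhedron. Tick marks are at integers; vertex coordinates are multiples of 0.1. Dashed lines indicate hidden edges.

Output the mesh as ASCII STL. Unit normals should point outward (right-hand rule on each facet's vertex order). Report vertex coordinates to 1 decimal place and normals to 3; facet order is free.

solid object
 facet normal 0.264 -0.814 -0.518
  outer loop
   vertex 3.4 2.1 1.0
   vertex 4.3 0.1 4.6
   vertex 0.4 1.7 0.1
  endloop
 endfacet
 facet normal 0.299 -0.115 -0.947
  outer loop
   vertex 3.4 2.1 1.0
   vertex 0.4 1.7 0.1
   vertex 2.3 5.0 0.3
  endloop
 endfacet
 facet normal -0.538 -0.825 0.173
  outer loop
   vertex 0.6 1.8 1.2
   vertex 0.4 1.7 0.1
   vertex 4.3 0.1 4.6
  endloop
 endfacet
 facet normal -0.715 -0.367 0.595
  outer loop
   vertex 0.6 1.8 1.2
   vertex 4.3 0.1 4.6
   vertex 2.3 4.0 4.6
  endloop
 endfacet
 facet normal -0.864 0.491 0.112
  outer loop
   vertex 0.6 1.8 1.2
   vertex 2.3 5.0 0.3
   vertex 0.4 1.7 0.1
  endloop
 endfacet
 facet normal -0.864 0.491 0.114
  outer loop
   vertex 0.6 1.8 1.2
   vertex 2.3 4.0 4.6
   vertex 2.3 5.0 0.3
  endloop
 endfacet
 facet normal 0.844 0.433 0.317
  outer loop
   vertex 3.1 4.2 2.2
   vertex 2.3 4.0 4.6
   vertex 4.3 0.1 4.6
  endloop
 endfacet
 facet normal 0.400 0.893 0.208
  outer loop
   vertex 3.1 4.2 2.2
   vertex 2.3 5.0 0.3
   vertex 2.3 4.0 4.6
  endloop
 endfacet
 facet normal 0.970 0.210 -0.126
  outer loop
   vertex 3.1 4.2 2.2
   vertex 4.3 0.1 4.6
   vertex 3.4 2.1 1.0
  endloop
 endfacet
 facet normal 0.921 0.285 -0.268
  outer loop
   vertex 3.1 4.2 2.2
   vertex 3.4 2.1 1.0
   vertex 2.3 5.0 0.3
  endloop
 endfacet
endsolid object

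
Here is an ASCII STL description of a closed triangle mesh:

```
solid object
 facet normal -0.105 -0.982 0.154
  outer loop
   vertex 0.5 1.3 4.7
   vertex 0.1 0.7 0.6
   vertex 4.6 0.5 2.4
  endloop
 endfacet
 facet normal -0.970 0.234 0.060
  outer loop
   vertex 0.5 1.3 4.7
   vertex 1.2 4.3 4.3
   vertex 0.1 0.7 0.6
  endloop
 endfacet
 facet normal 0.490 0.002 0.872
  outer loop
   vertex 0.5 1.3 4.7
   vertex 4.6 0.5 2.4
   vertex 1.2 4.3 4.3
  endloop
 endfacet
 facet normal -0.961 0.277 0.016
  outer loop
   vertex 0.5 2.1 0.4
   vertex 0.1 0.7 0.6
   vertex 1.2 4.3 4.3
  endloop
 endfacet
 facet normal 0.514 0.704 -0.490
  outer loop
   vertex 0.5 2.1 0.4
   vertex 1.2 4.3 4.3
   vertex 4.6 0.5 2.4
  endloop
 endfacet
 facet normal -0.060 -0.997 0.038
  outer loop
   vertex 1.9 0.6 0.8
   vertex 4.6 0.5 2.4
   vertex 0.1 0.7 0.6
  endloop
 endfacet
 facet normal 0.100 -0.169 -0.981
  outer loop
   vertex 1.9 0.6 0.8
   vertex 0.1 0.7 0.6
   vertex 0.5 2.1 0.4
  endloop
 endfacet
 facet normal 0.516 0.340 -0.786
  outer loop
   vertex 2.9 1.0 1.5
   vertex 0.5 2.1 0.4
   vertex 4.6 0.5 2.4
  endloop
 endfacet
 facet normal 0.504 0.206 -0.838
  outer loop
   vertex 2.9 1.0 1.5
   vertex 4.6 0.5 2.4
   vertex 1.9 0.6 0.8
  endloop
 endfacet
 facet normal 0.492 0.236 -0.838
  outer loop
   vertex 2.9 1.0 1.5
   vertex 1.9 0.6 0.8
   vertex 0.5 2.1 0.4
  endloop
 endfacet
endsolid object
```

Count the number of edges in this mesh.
15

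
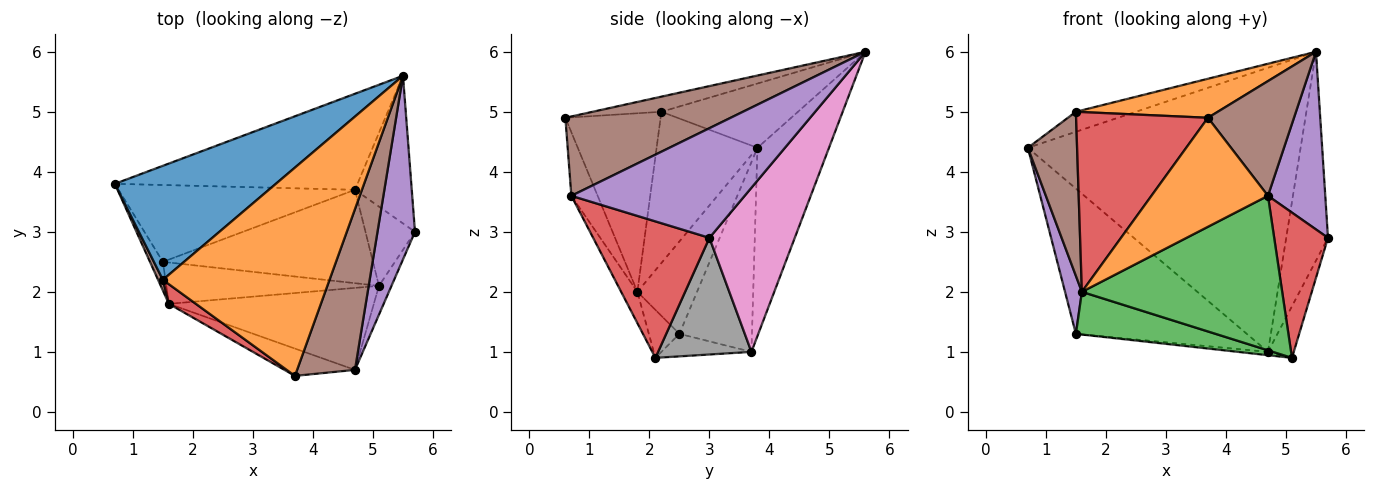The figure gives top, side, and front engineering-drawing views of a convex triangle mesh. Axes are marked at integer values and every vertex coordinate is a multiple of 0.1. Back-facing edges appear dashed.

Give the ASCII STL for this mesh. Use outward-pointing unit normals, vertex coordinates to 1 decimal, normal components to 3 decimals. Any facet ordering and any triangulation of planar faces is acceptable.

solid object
 facet normal -0.366 0.161 0.917
  outer loop
   vertex 1.5 2.2 5.0
   vertex 5.5 5.6 6.0
   vertex 0.7 3.8 4.4
  endloop
 endfacet
 facet normal -0.089 -0.183 0.979
  outer loop
   vertex 1.5 2.2 5.0
   vertex 3.7 0.6 4.9
   vertex 5.5 5.6 6.0
  endloop
 endfacet
 facet normal -0.155 -0.710 -0.687
  outer loop
   vertex 1.6 1.8 2.0
   vertex 1.5 2.5 1.3
   vertex 5.1 2.1 0.9
  endloop
 endfacet
 facet normal -0.583 -0.807 0.088
  outer loop
   vertex 1.6 1.8 2.0
   vertex 3.7 0.6 4.9
   vertex 1.5 2.2 5.0
  endloop
 endfacet
 facet normal -0.954 -0.269 -0.133
  outer loop
   vertex 1.6 1.8 2.0
   vertex 0.7 3.8 4.4
   vertex 1.5 2.5 1.3
  endloop
 endfacet
 facet normal -0.898 -0.438 0.029
  outer loop
   vertex 1.6 1.8 2.0
   vertex 1.5 2.2 5.0
   vertex 0.7 3.8 4.4
  endloop
 endfacet
 facet normal 0.858 0.420 -0.297
  outer loop
   vertex 4.7 3.7 1.0
   vertex 5.5 5.6 6.0
   vertex 5.7 3.0 2.9
  endloop
 endfacet
 facet normal 0.892 0.247 -0.379
  outer loop
   vertex 4.7 3.7 1.0
   vertex 5.7 3.0 2.9
   vertex 5.1 2.1 0.9
  endloop
 endfacet
 facet normal -0.106 0.035 -0.994
  outer loop
   vertex 4.7 3.7 1.0
   vertex 5.1 2.1 0.9
   vertex 1.5 2.5 1.3
  endloop
 endfacet
 facet normal -0.241 0.919 -0.311
  outer loop
   vertex 4.7 3.7 1.0
   vertex 0.7 3.8 4.4
   vertex 5.5 5.6 6.0
  endloop
 endfacet
 facet normal -0.351 0.828 -0.438
  outer loop
   vertex 4.7 3.7 1.0
   vertex 1.5 2.5 1.3
   vertex 0.7 3.8 4.4
  endloop
 endfacet
 facet normal -0.214 -0.948 -0.237
  outer loop
   vertex 4.7 0.7 3.6
   vertex 3.7 0.6 4.9
   vertex 1.6 1.8 2.0
  endloop
 endfacet
 facet normal -0.071 -0.881 -0.467
  outer loop
   vertex 4.7 0.7 3.6
   vertex 1.6 1.8 2.0
   vertex 5.1 2.1 0.9
  endloop
 endfacet
 facet normal 0.904 -0.418 -0.083
  outer loop
   vertex 4.7 0.7 3.6
   vertex 5.1 2.1 0.9
   vertex 5.7 3.0 2.9
  endloop
 endfacet
 facet normal 0.903 -0.299 0.309
  outer loop
   vertex 4.7 0.7 3.6
   vertex 5.7 3.0 2.9
   vertex 5.5 5.6 6.0
  endloop
 endfacet
 facet normal 0.745 -0.388 0.543
  outer loop
   vertex 4.7 0.7 3.6
   vertex 5.5 5.6 6.0
   vertex 3.7 0.6 4.9
  endloop
 endfacet
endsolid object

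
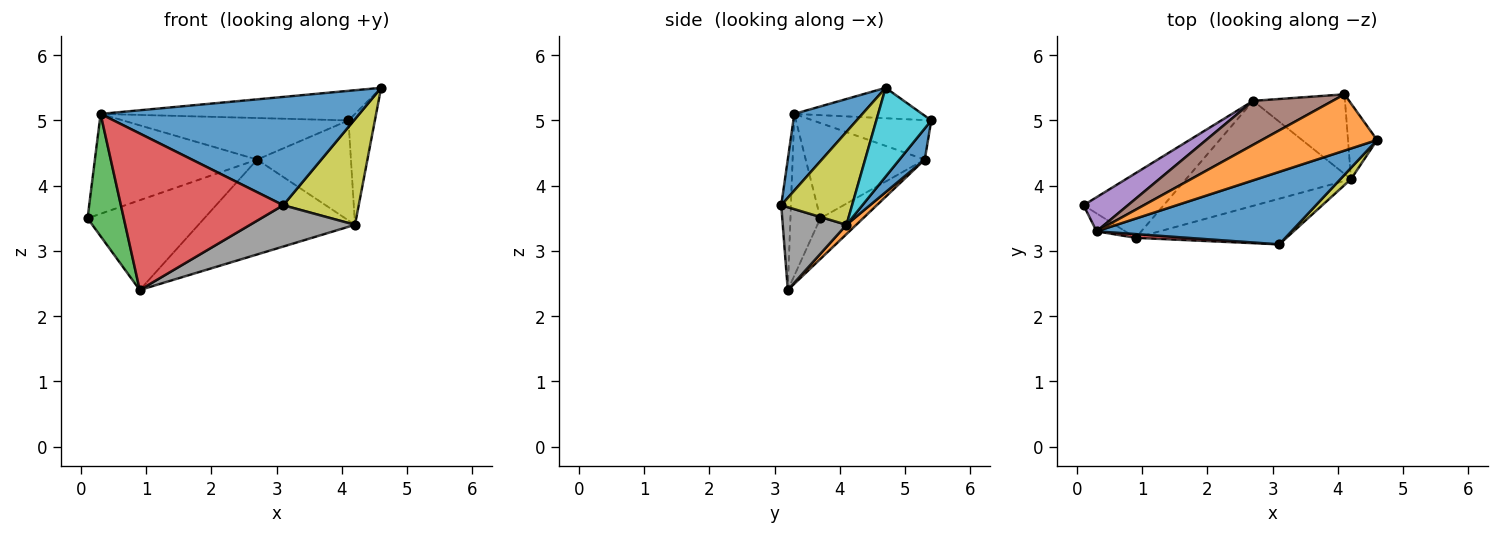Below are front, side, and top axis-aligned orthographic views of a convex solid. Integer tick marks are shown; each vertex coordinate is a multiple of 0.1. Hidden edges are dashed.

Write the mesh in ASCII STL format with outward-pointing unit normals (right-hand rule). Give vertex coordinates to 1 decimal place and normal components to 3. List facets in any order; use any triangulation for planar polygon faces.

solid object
 facet normal 0.214 -0.812 0.543
  outer loop
   vertex 0.3 3.3 5.1
   vertex 3.1 3.1 3.7
   vertex 4.6 4.7 5.5
  endloop
 endfacet
 facet normal -0.228 0.453 0.862
  outer loop
   vertex 0.3 3.3 5.1
   vertex 4.6 4.7 5.5
   vertex 4.1 5.4 5.0
  endloop
 endfacet
 facet normal -0.633 -0.766 -0.112
  outer loop
   vertex 0.9 3.2 2.4
   vertex 0.3 3.3 5.1
   vertex 0.1 3.7 3.5
  endloop
 endfacet
 facet normal -0.059 -0.998 0.024
  outer loop
   vertex 0.9 3.2 2.4
   vertex 3.1 3.1 3.7
   vertex 0.3 3.3 5.1
  endloop
 endfacet
 facet normal -0.570 0.777 0.266
  outer loop
   vertex 2.7 5.3 4.4
   vertex 0.1 3.7 3.5
   vertex 0.3 3.3 5.1
  endloop
 endfacet
 facet normal -0.339 0.646 0.684
  outer loop
   vertex 2.7 5.3 4.4
   vertex 0.3 3.3 5.1
   vertex 4.1 5.4 5.0
  endloop
 endfacet
 facet normal -0.285 0.778 -0.560
  outer loop
   vertex 2.7 5.3 4.4
   vertex 0.9 3.2 2.4
   vertex 0.1 3.7 3.5
  endloop
 endfacet
 facet normal 0.378 -0.621 -0.687
  outer loop
   vertex 4.2 4.1 3.4
   vertex 3.1 3.1 3.7
   vertex 0.9 3.2 2.4
  endloop
 endfacet
 facet normal 0.682 -0.727 0.078
  outer loop
   vertex 4.2 4.1 3.4
   vertex 4.6 4.7 5.5
   vertex 3.1 3.1 3.7
  endloop
 endfacet
 facet normal 0.865 0.415 -0.283
  outer loop
   vertex 4.2 4.1 3.4
   vertex 4.1 5.4 5.0
   vertex 4.6 4.7 5.5
  endloop
 endfacet
 facet normal 0.206 0.766 -0.609
  outer loop
   vertex 4.2 4.1 3.4
   vertex 2.7 5.3 4.4
   vertex 4.1 5.4 5.0
  endloop
 endfacet
 facet normal 0.042 0.670 -0.741
  outer loop
   vertex 4.2 4.1 3.4
   vertex 0.9 3.2 2.4
   vertex 2.7 5.3 4.4
  endloop
 endfacet
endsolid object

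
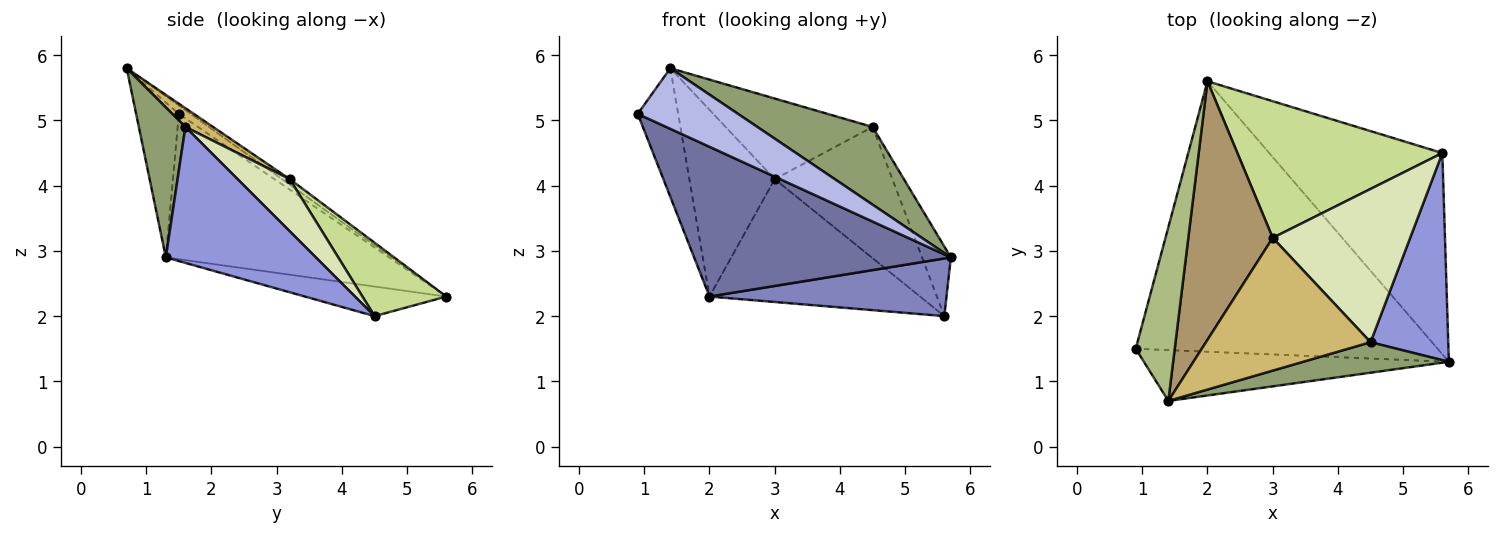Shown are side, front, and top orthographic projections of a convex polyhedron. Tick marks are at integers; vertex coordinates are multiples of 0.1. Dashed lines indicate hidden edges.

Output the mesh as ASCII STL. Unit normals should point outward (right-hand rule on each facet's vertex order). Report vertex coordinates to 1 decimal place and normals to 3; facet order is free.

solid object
 facet normal -0.388 -0.446 -0.806
  outer loop
   vertex 2.0 5.6 2.3
   vertex 5.7 1.3 2.9
   vertex 0.9 1.5 5.1
  endloop
 endfacet
 facet normal -0.162 -0.272 -0.949
  outer loop
   vertex 5.6 4.5 2.0
   vertex 5.7 1.3 2.9
   vertex 2.0 5.6 2.3
  endloop
 endfacet
 facet normal 0.857 0.164 0.489
  outer loop
   vertex 4.5 1.6 4.9
   vertex 5.7 1.3 2.9
   vertex 5.6 4.5 2.0
  endloop
 endfacet
 facet normal -0.310 -0.728 -0.611
  outer loop
   vertex 1.4 0.7 5.8
   vertex 0.9 1.5 5.1
   vertex 5.7 1.3 2.9
  endloop
 endfacet
 facet normal 0.352 -0.871 0.342
  outer loop
   vertex 1.4 0.7 5.8
   vertex 5.7 1.3 2.9
   vertex 4.5 1.6 4.9
  endloop
 endfacet
 facet normal -0.170 0.586 0.792
  outer loop
   vertex 1.4 0.7 5.8
   vertex 2.0 5.6 2.3
   vertex 0.9 1.5 5.1
  endloop
 endfacet
 facet normal 0.257 0.646 0.719
  outer loop
   vertex 3.0 3.2 4.1
   vertex 5.6 4.5 2.0
   vertex 2.0 5.6 2.3
  endloop
 endfacet
 facet normal 0.277 0.625 0.730
  outer loop
   vertex 3.0 3.2 4.1
   vertex 4.5 1.6 4.9
   vertex 5.6 4.5 2.0
  endloop
 endfacet
 facet normal -0.054 0.585 0.809
  outer loop
   vertex 3.0 3.2 4.1
   vertex 2.0 5.6 2.3
   vertex 1.4 0.7 5.8
  endloop
 endfacet
 facet normal 0.097 0.516 0.851
  outer loop
   vertex 3.0 3.2 4.1
   vertex 1.4 0.7 5.8
   vertex 4.5 1.6 4.9
  endloop
 endfacet
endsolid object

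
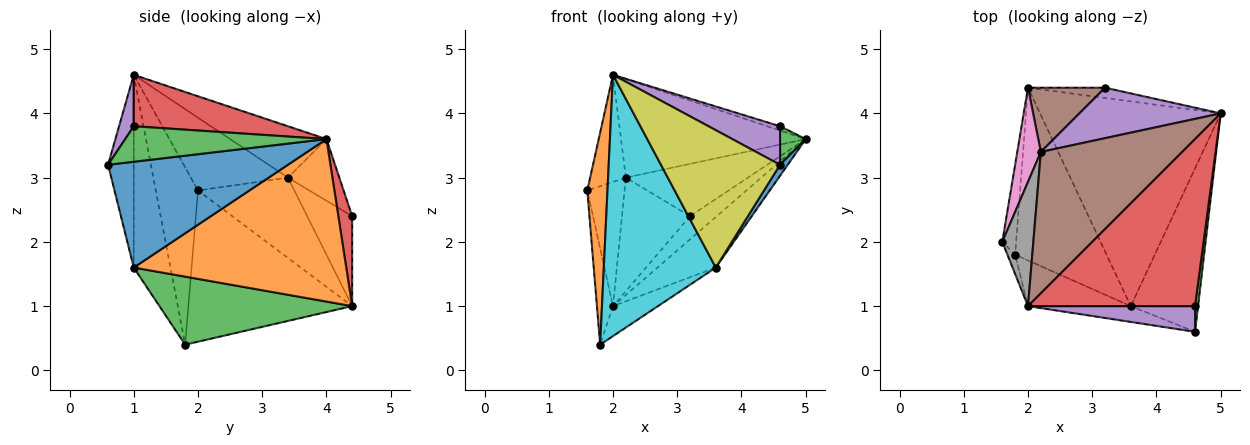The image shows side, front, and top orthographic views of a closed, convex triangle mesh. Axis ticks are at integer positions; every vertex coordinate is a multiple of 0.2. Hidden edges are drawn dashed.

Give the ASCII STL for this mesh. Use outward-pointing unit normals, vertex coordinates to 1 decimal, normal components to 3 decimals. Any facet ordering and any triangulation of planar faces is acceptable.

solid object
 facet normal -0.991 0.097 -0.091
  outer loop
   vertex 2.0 4.4 1.0
   vertex 1.8 1.8 0.4
   vertex 1.6 2.0 2.8
  endloop
 endfacet
 facet normal -0.901 -0.431 -0.039
  outer loop
   vertex 2.0 1.0 4.6
   vertex 1.6 2.0 2.8
   vertex 1.8 1.8 0.4
  endloop
 endfacet
 facet normal 0.988 -0.126 0.084
  outer loop
   vertex 4.6 1.0 3.8
   vertex 4.6 0.6 3.2
   vertex 5.0 4.0 3.6
  endloop
 endfacet
 facet normal 0.294 0.024 0.955
  outer loop
   vertex 4.6 1.0 3.8
   vertex 5.0 4.0 3.6
   vertex 2.0 1.0 4.6
  endloop
 endfacet
 facet normal 0.168 -0.820 0.547
  outer loop
   vertex 4.6 1.0 3.8
   vertex 2.0 1.0 4.6
   vertex 4.6 0.6 3.2
  endloop
 endfacet
 facet normal -0.286 0.548 0.786
  outer loop
   vertex 2.2 3.4 3.0
   vertex 2.0 1.0 4.6
   vertex 5.0 4.0 3.6
  endloop
 endfacet
 facet normal -0.900 0.348 0.264
  outer loop
   vertex 2.2 3.4 3.0
   vertex 2.0 4.4 1.0
   vertex 1.6 2.0 2.8
  endloop
 endfacet
 facet normal -0.871 0.320 0.372
  outer loop
   vertex 2.2 3.4 3.0
   vertex 1.6 2.0 2.8
   vertex 2.0 1.0 4.6
  endloop
 endfacet
 facet normal -0.210 -0.971 -0.112
  outer loop
   vertex 3.6 1.0 1.6
   vertex 4.6 0.6 3.2
   vertex 2.0 1.0 4.6
  endloop
 endfacet
 facet normal -0.307 -0.937 -0.164
  outer loop
   vertex 3.6 1.0 1.6
   vertex 2.0 1.0 4.6
   vertex 1.8 1.8 0.4
  endloop
 endfacet
 facet normal 0.843 -0.036 -0.536
  outer loop
   vertex 3.6 1.0 1.6
   vertex 5.0 4.0 3.6
   vertex 4.6 0.6 3.2
  endloop
 endfacet
 facet normal 0.658 0.181 -0.731
  outer loop
   vertex 3.6 1.0 1.6
   vertex 2.0 4.4 1.0
   vertex 5.0 4.0 3.6
  endloop
 endfacet
 facet normal 0.591 0.138 -0.795
  outer loop
   vertex 3.6 1.0 1.6
   vertex 1.8 1.8 0.4
   vertex 2.0 4.4 1.0
  endloop
 endfacet
 facet normal 0.428 0.826 -0.367
  outer loop
   vertex 3.2 4.4 2.4
   vertex 5.0 4.0 3.6
   vertex 2.0 4.4 1.0
  endloop
 endfacet
 facet normal -0.290 0.689 0.665
  outer loop
   vertex 3.2 4.4 2.4
   vertex 2.2 3.4 3.0
   vertex 5.0 4.0 3.6
  endloop
 endfacet
 facet normal -0.498 0.755 0.427
  outer loop
   vertex 3.2 4.4 2.4
   vertex 2.0 4.4 1.0
   vertex 2.2 3.4 3.0
  endloop
 endfacet
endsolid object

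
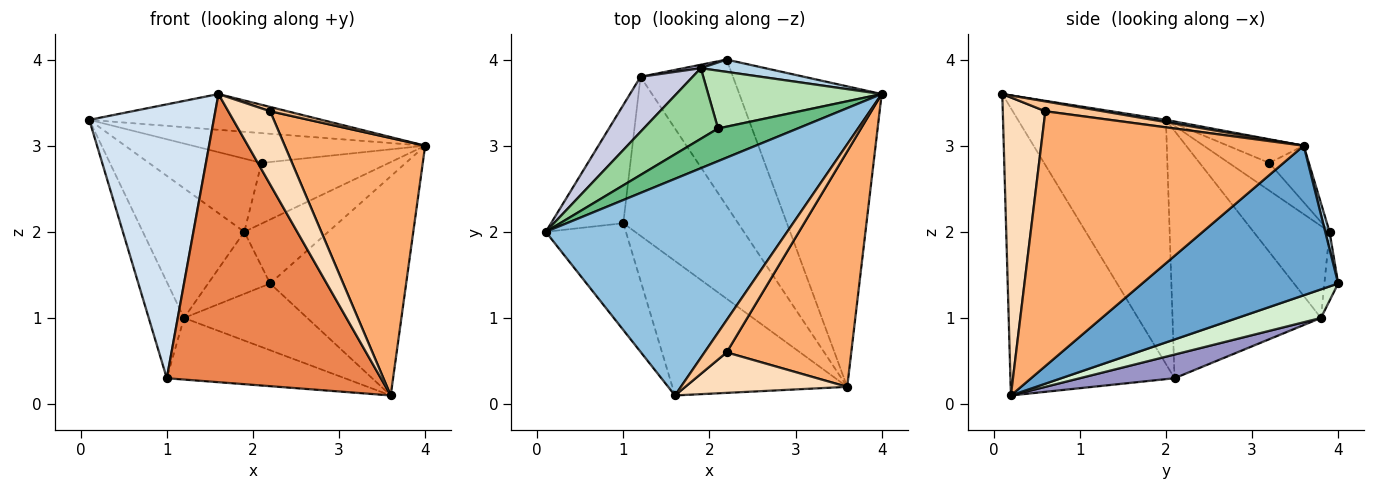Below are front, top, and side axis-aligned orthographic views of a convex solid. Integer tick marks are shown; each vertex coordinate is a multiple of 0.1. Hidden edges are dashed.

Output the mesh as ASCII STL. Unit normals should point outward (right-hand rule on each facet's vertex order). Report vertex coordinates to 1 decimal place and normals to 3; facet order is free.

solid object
 facet normal 0.647 0.449 -0.616
  outer loop
   vertex 2.2 4.0 1.4
   vertex 4.0 3.6 3.0
   vertex 3.6 0.2 0.1
  endloop
 endfacet
 facet normal 0.009 0.163 0.987
  outer loop
   vertex 1.6 0.1 3.6
   vertex 4.0 3.6 3.0
   vertex 0.1 2.0 3.3
  endloop
 endfacet
 facet normal 0.050 0.981 0.189
  outer loop
   vertex 1.9 3.9 2.0
   vertex 4.0 3.6 3.0
   vertex 2.2 4.0 1.4
  endloop
 endfacet
 facet normal -0.742 -0.624 -0.243
  outer loop
   vertex 1.0 2.1 0.3
   vertex 1.6 0.1 3.6
   vertex 0.1 2.0 3.3
  endloop
 endfacet
 facet normal -0.571 -0.744 -0.347
  outer loop
   vertex 1.0 2.1 0.3
   vertex 3.6 0.2 0.1
   vertex 1.6 0.1 3.6
  endloop
 endfacet
 facet normal 0.810 -0.433 0.396
  outer loop
   vertex 2.2 0.6 3.4
   vertex 3.6 0.2 0.1
   vertex 4.0 3.6 3.0
  endloop
 endfacet
 facet normal 0.403 -0.121 0.907
  outer loop
   vertex 2.2 0.6 3.4
   vertex 4.0 3.6 3.0
   vertex 1.6 0.1 3.6
  endloop
 endfacet
 facet normal 0.665 -0.654 0.361
  outer loop
   vertex 2.2 0.6 3.4
   vertex 1.6 0.1 3.6
   vertex 3.6 0.2 0.1
  endloop
 endfacet
 facet normal -0.215 0.658 0.722
  outer loop
   vertex 2.1 3.2 2.8
   vertex 0.1 2.0 3.3
   vertex 4.0 3.6 3.0
  endloop
 endfacet
 facet normal -0.250 0.697 0.672
  outer loop
   vertex 2.1 3.2 2.8
   vertex 1.9 3.9 2.0
   vertex 0.1 2.0 3.3
  endloop
 endfacet
 facet normal -0.220 0.706 0.673
  outer loop
   vertex 2.1 3.2 2.8
   vertex 4.0 3.6 3.0
   vertex 1.9 3.9 2.0
  endloop
 endfacet
 facet normal 0.271 0.399 -0.876
  outer loop
   vertex 1.2 3.8 1.0
   vertex 2.2 4.0 1.4
   vertex 3.6 0.2 0.1
  endloop
 endfacet
 facet normal 0.189 0.355 -0.916
  outer loop
   vertex 1.2 3.8 1.0
   vertex 3.6 0.2 0.1
   vertex 1.0 2.1 0.3
  endloop
 endfacet
 facet normal -0.217 0.975 0.054
  outer loop
   vertex 1.2 3.8 1.0
   vertex 1.9 3.9 2.0
   vertex 2.2 4.0 1.4
  endloop
 endfacet
 facet normal -0.568 0.758 0.322
  outer loop
   vertex 1.2 3.8 1.0
   vertex 0.1 2.0 3.3
   vertex 1.9 3.9 2.0
  endloop
 endfacet
 facet normal -0.936 0.223 -0.273
  outer loop
   vertex 1.2 3.8 1.0
   vertex 1.0 2.1 0.3
   vertex 0.1 2.0 3.3
  endloop
 endfacet
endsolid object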